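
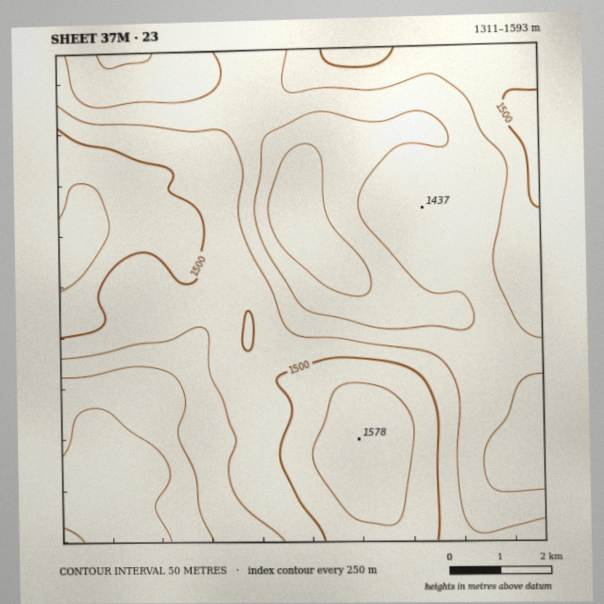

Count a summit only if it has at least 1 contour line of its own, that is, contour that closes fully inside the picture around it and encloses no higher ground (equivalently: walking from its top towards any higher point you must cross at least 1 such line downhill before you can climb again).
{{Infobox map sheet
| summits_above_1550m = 1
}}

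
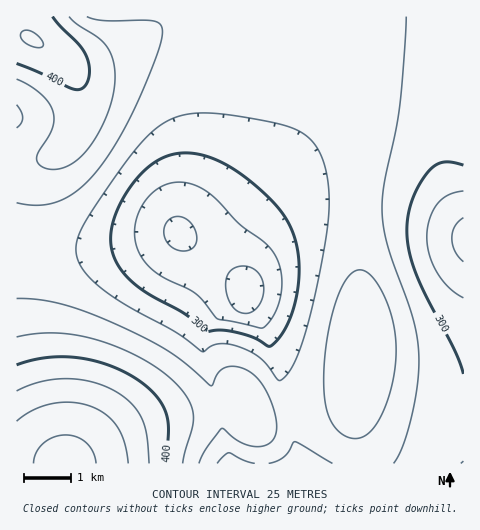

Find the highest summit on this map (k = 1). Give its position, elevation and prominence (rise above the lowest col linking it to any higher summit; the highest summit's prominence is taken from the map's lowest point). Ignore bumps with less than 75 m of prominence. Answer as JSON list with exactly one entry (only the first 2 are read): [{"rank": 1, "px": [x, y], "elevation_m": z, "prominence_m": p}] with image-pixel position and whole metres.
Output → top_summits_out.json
[{"rank": 1, "px": [32, 39], "elevation_m": 426, "prominence_m": 88}]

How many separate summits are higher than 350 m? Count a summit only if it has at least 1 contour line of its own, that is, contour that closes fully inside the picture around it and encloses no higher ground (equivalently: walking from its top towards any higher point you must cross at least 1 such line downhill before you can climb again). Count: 1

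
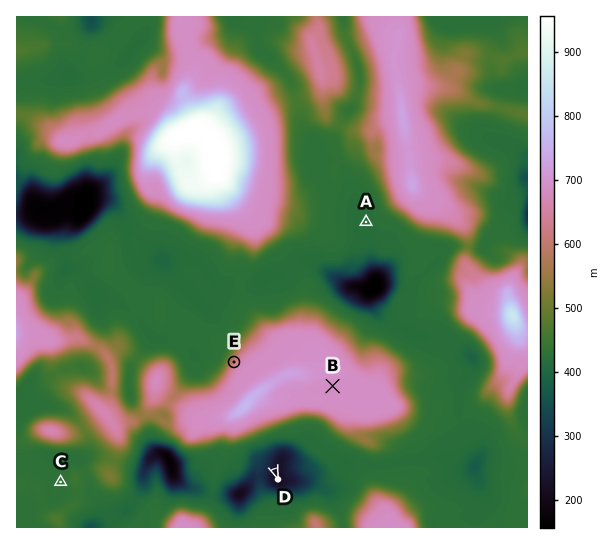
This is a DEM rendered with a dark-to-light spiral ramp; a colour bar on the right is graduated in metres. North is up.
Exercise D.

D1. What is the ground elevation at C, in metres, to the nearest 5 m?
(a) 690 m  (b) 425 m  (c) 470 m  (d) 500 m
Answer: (b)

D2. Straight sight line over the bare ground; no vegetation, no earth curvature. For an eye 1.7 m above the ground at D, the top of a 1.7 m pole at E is out of sight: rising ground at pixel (269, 456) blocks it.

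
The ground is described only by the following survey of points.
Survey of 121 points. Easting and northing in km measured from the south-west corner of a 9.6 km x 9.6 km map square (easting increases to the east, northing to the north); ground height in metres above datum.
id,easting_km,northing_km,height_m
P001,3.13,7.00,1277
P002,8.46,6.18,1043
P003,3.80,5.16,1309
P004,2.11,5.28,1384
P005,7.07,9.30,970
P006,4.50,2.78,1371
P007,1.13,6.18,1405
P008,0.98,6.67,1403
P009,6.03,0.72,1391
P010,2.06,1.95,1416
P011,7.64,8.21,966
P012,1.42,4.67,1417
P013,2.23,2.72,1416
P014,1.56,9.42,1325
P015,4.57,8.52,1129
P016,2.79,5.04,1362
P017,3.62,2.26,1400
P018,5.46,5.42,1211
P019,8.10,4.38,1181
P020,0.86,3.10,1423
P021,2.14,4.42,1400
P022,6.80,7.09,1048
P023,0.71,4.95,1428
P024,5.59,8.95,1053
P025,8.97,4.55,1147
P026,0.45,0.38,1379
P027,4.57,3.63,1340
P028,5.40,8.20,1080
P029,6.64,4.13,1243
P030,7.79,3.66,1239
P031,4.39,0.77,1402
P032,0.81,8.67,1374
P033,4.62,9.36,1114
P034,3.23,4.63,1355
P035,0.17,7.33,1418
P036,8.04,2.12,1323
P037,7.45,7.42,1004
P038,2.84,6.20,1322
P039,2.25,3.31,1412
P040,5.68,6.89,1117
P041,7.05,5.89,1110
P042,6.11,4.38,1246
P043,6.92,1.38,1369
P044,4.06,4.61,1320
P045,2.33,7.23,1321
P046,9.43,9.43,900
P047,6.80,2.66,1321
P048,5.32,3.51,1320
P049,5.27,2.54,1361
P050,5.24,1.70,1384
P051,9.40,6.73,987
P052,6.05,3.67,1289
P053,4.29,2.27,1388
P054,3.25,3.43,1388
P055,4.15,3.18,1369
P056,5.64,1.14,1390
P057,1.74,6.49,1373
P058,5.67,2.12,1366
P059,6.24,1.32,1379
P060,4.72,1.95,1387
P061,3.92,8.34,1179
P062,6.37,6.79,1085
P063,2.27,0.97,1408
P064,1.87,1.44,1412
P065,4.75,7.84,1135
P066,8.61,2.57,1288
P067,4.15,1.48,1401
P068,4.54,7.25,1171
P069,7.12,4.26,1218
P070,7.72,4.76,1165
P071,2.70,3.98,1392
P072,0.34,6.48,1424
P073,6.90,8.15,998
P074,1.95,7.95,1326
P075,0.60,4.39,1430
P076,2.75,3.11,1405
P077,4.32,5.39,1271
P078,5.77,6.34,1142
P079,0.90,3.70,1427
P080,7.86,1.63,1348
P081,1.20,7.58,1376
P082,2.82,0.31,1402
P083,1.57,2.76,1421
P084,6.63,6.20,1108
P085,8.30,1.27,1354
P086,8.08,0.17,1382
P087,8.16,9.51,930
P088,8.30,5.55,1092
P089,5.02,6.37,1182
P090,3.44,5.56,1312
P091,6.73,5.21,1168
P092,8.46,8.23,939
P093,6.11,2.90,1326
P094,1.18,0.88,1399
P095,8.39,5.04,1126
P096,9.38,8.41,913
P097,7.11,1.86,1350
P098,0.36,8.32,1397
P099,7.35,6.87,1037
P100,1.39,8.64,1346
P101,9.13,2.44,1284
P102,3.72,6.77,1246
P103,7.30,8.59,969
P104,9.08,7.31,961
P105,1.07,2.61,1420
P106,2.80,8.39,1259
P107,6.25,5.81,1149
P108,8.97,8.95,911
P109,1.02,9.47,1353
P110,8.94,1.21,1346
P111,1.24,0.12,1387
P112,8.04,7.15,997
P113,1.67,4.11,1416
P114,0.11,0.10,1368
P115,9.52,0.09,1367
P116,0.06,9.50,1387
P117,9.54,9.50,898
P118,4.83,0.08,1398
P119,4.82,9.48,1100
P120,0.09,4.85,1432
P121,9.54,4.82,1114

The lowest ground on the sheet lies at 897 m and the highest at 1433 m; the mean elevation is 1268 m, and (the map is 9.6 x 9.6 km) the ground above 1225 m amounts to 62.2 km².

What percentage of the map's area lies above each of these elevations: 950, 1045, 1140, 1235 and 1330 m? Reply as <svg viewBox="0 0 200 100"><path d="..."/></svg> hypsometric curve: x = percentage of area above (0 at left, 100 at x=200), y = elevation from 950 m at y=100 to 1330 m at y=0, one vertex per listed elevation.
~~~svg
<svg viewBox="0 0 200 100"><path d="M193 100l-17-25-20-25-24-25-35-25"/></svg>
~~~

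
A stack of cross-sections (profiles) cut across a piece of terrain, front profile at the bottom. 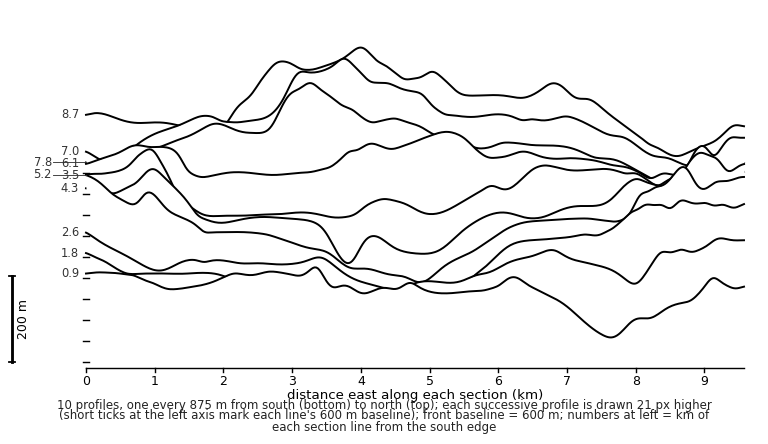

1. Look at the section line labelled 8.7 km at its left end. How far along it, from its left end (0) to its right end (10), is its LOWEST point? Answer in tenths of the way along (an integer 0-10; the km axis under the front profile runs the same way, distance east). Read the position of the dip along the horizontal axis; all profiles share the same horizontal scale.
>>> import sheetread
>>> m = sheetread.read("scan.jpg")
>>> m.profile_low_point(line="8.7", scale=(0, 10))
9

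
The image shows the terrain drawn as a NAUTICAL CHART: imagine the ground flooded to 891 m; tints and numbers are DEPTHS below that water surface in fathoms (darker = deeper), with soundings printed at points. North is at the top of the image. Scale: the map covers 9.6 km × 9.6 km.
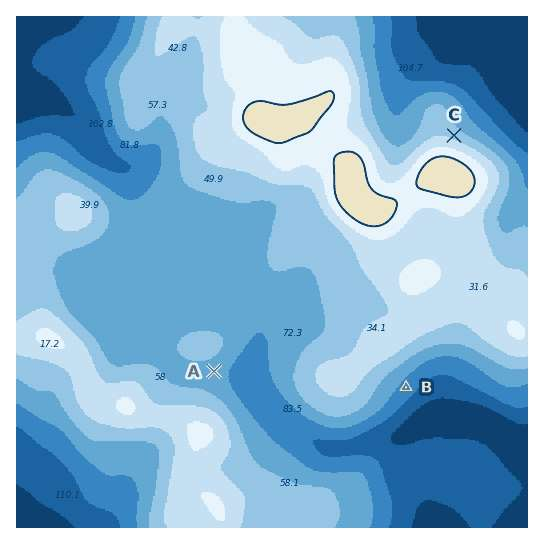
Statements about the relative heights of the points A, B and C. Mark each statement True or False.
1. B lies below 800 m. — True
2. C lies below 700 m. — False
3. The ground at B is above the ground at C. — False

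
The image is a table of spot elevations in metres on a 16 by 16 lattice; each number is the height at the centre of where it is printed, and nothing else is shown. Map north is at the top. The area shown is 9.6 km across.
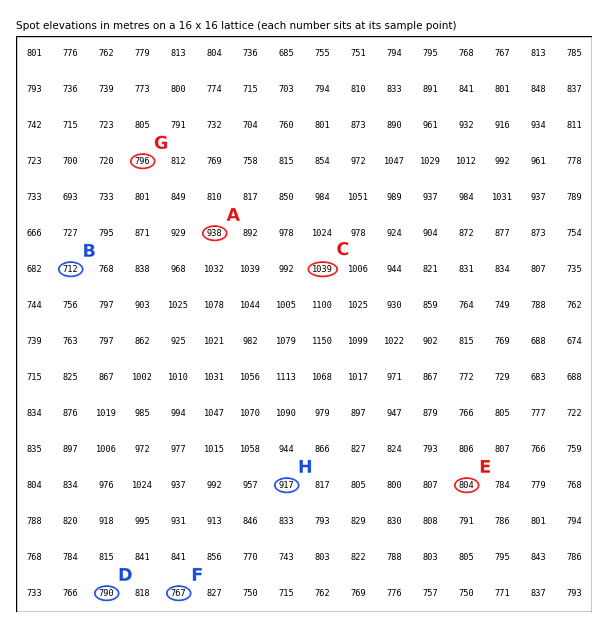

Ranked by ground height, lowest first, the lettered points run B A C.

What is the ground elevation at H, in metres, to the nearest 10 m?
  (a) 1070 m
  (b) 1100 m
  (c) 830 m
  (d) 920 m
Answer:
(d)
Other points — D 790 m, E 800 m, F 770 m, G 800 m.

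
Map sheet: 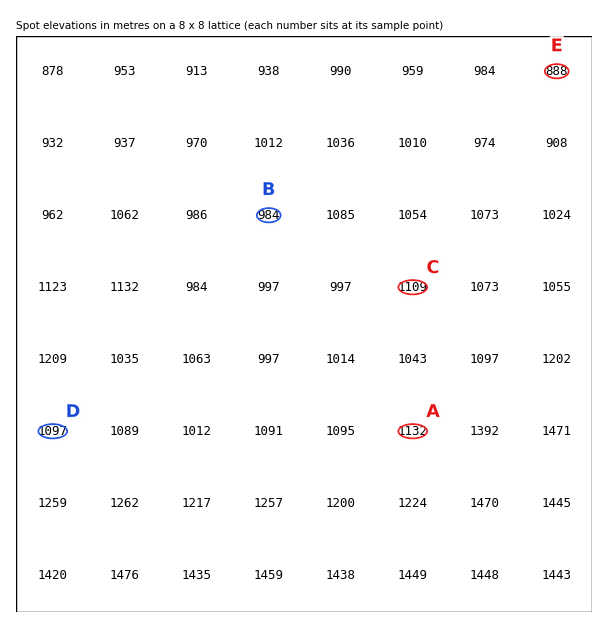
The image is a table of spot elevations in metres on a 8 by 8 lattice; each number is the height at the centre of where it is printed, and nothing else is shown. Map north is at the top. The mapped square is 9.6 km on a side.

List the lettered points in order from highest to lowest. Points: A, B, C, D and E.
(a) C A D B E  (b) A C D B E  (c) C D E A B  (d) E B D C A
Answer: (b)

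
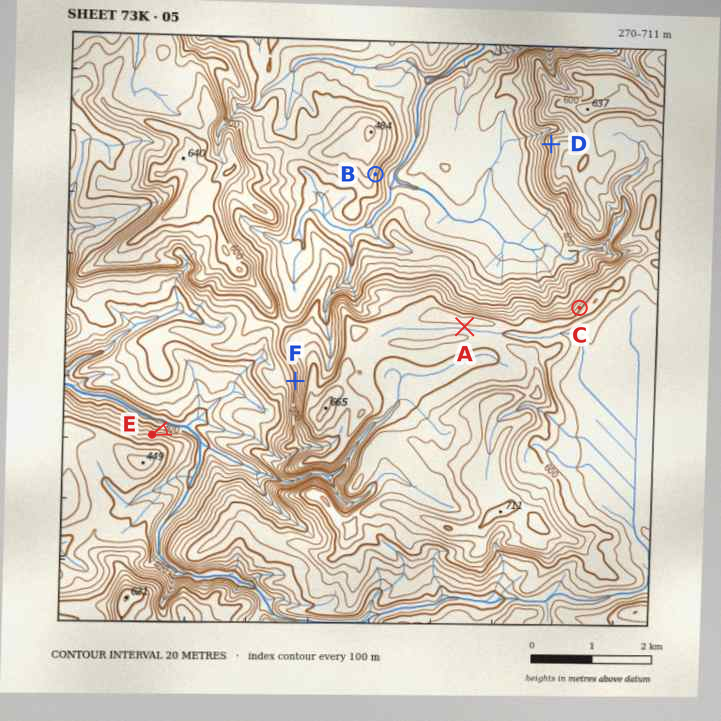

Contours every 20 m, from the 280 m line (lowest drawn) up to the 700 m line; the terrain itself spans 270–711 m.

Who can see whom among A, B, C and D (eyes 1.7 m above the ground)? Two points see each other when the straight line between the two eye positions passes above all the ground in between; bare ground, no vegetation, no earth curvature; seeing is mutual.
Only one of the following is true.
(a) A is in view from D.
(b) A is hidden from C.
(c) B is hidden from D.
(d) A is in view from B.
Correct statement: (b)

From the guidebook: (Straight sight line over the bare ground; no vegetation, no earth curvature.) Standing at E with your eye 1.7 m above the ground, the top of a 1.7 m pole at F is in view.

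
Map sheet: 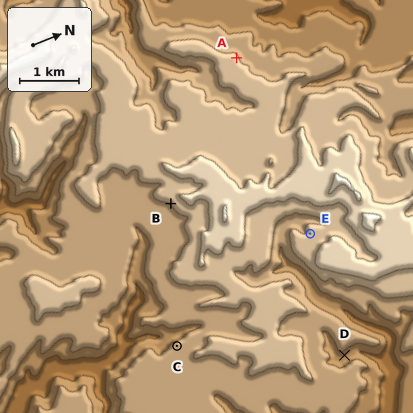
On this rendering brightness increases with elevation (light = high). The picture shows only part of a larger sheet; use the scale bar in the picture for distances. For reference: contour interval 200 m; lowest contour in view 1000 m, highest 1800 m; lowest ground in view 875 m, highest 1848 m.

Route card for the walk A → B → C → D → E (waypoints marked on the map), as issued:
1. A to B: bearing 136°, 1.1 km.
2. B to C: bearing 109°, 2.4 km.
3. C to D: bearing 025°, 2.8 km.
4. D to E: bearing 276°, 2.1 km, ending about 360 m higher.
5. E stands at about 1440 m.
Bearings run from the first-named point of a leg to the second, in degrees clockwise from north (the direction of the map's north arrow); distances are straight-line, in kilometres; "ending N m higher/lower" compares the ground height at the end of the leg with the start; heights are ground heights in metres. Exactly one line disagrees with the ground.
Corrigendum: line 1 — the distance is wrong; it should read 2.7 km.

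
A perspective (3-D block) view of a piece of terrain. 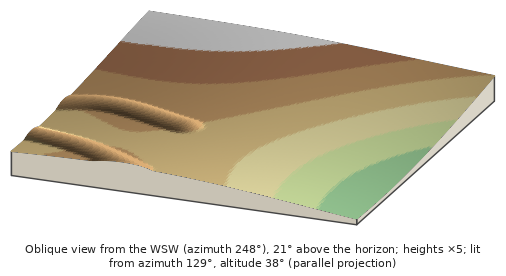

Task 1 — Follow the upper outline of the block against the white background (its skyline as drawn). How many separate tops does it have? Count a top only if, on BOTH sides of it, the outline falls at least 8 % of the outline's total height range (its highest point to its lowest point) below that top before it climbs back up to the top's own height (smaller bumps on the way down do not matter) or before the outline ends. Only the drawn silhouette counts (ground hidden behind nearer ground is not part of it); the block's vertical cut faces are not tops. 1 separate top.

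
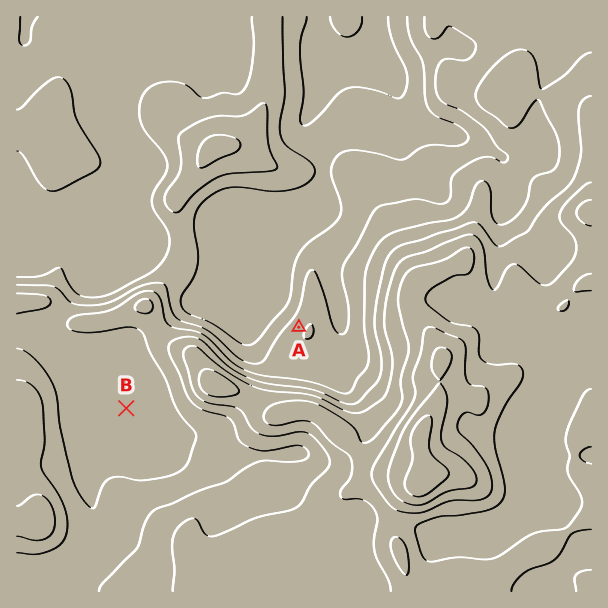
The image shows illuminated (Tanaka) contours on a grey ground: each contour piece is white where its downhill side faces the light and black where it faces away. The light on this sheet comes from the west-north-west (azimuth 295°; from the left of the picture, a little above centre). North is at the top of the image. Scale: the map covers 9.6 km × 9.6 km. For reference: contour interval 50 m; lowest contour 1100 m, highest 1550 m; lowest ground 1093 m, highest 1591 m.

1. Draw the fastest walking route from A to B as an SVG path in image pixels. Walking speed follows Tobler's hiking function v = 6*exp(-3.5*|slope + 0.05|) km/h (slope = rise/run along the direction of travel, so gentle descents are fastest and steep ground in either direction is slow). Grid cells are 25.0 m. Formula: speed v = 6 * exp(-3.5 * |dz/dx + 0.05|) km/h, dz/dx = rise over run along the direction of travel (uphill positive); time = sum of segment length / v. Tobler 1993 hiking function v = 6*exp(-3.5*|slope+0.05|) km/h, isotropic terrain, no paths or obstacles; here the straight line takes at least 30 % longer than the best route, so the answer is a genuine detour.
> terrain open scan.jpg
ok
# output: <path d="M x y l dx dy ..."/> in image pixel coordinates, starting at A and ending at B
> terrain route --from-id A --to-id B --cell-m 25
<path d="M299 327l-2 2-12 6-19 19-9 5-11 0-48-24-22 0-12 6-2 1-22 45-3 3-8 15-3 3"/>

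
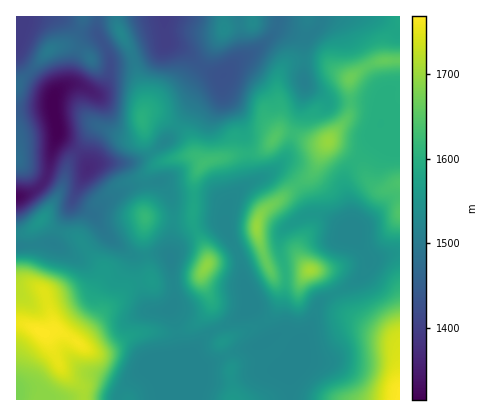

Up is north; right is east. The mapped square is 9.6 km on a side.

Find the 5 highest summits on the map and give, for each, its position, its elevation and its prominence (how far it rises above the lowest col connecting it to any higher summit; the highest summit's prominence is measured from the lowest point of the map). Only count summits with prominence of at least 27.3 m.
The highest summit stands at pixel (42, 332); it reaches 1768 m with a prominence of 453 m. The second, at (310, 270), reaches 1706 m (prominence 154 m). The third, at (256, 226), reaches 1698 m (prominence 92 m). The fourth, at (328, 142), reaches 1697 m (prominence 68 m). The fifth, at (206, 266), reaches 1692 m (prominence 116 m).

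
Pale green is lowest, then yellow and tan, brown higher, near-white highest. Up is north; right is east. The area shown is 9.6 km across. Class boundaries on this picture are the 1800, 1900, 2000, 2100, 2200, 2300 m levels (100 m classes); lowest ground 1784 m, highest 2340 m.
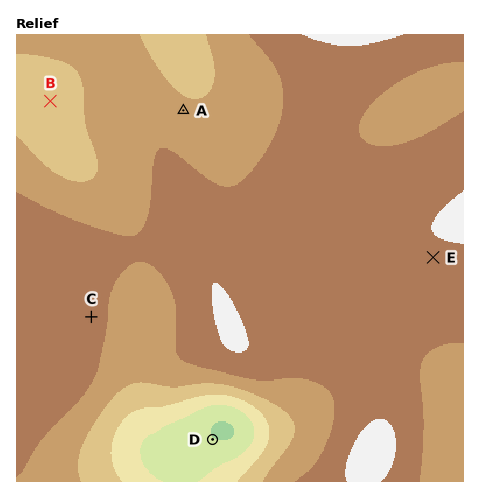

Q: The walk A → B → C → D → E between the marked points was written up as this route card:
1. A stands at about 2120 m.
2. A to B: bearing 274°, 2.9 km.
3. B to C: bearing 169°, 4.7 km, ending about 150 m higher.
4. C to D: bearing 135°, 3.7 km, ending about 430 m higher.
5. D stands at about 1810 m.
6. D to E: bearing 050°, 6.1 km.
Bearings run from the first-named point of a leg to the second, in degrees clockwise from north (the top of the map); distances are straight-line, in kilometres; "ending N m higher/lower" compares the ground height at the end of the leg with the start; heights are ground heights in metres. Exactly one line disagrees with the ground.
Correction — Line 4: it should read "ending about 430 m lower".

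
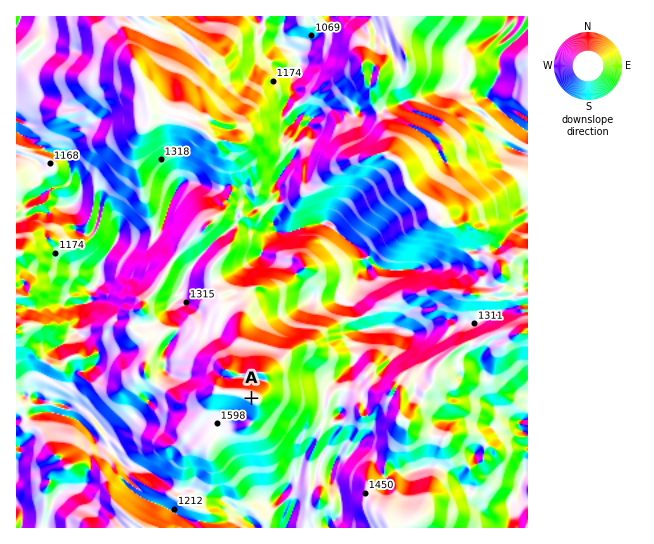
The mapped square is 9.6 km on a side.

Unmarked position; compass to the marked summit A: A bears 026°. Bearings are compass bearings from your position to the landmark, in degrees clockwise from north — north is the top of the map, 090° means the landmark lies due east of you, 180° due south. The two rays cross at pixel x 211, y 480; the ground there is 1360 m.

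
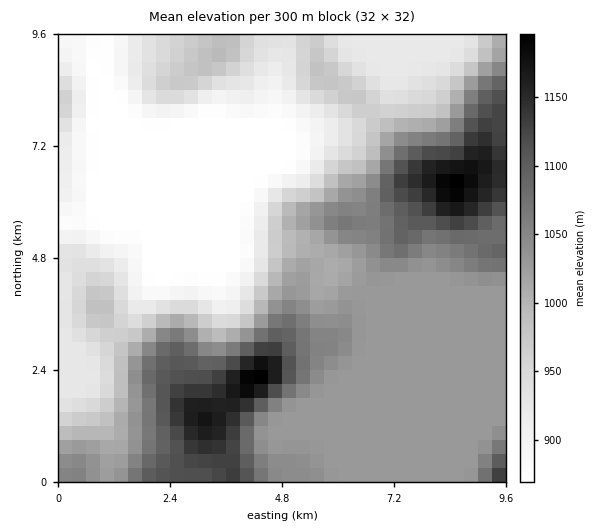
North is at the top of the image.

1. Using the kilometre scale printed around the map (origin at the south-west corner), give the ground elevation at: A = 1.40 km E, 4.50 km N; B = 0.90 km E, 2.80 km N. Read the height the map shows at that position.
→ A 920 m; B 942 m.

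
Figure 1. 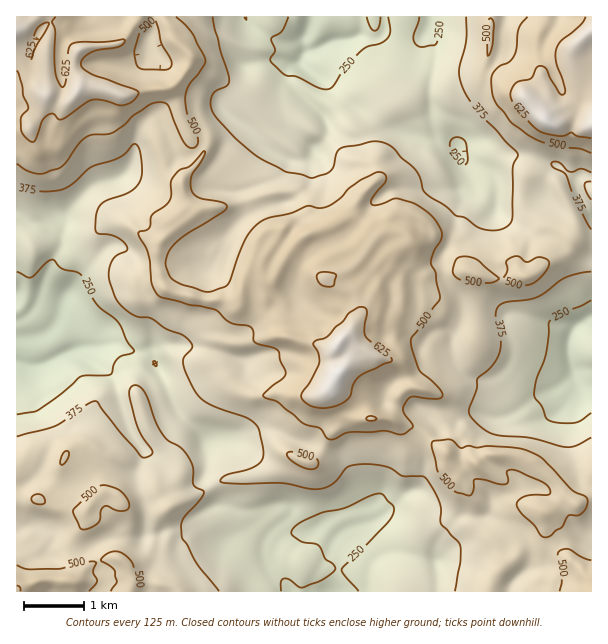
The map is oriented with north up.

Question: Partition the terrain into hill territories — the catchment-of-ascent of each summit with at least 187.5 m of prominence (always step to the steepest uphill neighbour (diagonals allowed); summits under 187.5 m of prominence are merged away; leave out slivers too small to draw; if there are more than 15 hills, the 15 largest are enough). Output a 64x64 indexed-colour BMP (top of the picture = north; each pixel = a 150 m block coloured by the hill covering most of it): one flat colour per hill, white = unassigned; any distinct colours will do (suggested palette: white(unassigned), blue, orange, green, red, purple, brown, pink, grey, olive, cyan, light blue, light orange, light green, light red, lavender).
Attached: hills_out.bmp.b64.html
<image width="64" height="64" href="data:image/bmp;base64,Qk12CAAAAAAAAHYAAAAoAAAAQAAAAEAAAAABAAQAAAAAAAAIAAATCwAAEwsAABAAAAAAAAAA////ALR3HwAOf/8ALKAsACgn1gC9Z5QAS1aMAMJ34wB/f38AIr28AM++FwDox64AeLv/AIrfmACWmP8A1bDFACIiIiIiIiIiIiIiIiIiIhERERERERERERERERERERERIiIiIiIiIiIiIiIiIiIhEREREREREREREREREREREREiIiIiIiIiIiIiIiIiIiERERERERERERERERERERERESIiIiIiIiIiIiIiIiIiERERERERERERERERERERERERIiIiIiIiIiIiIiIiIiIhEREREREREREREREREREREREiIiIiIiIiIiIiIiIiIiERERERERERERERERERERERESIiIiIiIiIiIiIiIiIiIRERERERERERERERERERERERIiIiIiIiIiIiIiIiIiIREREREREREREREREREREREREiIiIiIiIiIiIiIiIiERERERERERERERERERERERERESIiIiIiIiIiIiIiIRERERERERERERERERERERERERERIiIiIiIiIiIiIiIREREREREREREREREREREREREREREiIiIiIiIiIiIiIhERERERERERERERERERERERERERESIiIiIiIiIiIiIhERERERERERERERERERERERERERERIiIiIiIiIiIiIiEREREREREREREREREREREREREREREiIiIiIiIiIiIiIRERERERERERERERERERERERERERESIiIiIiIiIiIiIhERERERERERERERERERERERERERERIiIiIiIiIiIiIiEREREREREREREREREREREREREREREiIiIiIiIiIiIiIRERERERERERERERERERERERERERESIiIiIiIiIiIiIRERERERERERERERERERERERERERERIiIiIiIiIiIiIREREREREREREREREREREREREREREREiIiIiIiIiIiIRERERERERERERERERERERERERERERESIiIiIiIiIiIRERERERERERERERERERERERERERERERIiIiIiIiIiIhEREREREREREREREREREREREREREREREiIiIiIiIiIhERERERERERERERERERERERERERERERESIiIiIiIiIiERERERERERERERERERERERERERERERERERIiIiIiIiERERERERERERERERERERERERERERERERERERIiIiIiIRERERERERERERERERERERERERERERERERERERERIRERERERERERERERERERERERERERERERERERERERERERERERERERERERERERERERERERERERERERERERERERERERERERERERERERERERERERERERERERERERERERERERERERERERERERERERERERERERERERERERERERERERERERERERERERERERERERERERERERERERERERERERERERERERERERERERERERERERERERERERERERERERERERERERERERERERERERERERERERERERERERERERERERERERERERERERERERERERERERERERERERERERERERERERERERERERERERERERERERERERERERERERERERERERERERERERERERERERERERERERERERERERERERERERERERERERERERERERERERERERERERERERERERERERERERERERERERERERERERERERERERERERERERERERERERERERERERERERERERERERERERERERERERERERERERERERERERERERERERERERERERERERERERERERERERERERERERERETMxERERERERERERERERERERERERERERERERERERERETMzMxERERERERERERERERERERERERERERERERERERERMzMzMREREREREREREREREREREREREREREREREREREREzMzMzERERERERERERERERERERERERERERERERERERETMzMzMxERERERERERERERERERERERERERERERERERERMzMzMzMzERERERERERERERERERERERERERERERERFEQzMzMzMzMxERERERERERERERERERERERERRBERERFERDMzMzMzMzERETERERERETMxERERERERERFERBFEREREMzMzMzMzMRETMzEREREzMzERERERERERFEREREREREQzMzMzMzMxERMzMREREzMxERERERERERRERERERERERDMzMzMzMzMRMzMzEREzMzERERERERERREREREREREREMzMzMzMzMzMzMzMxMzMzERERERERERFEREREREREREQzMzMzMzMzMzMzMzMzMzMREREREREREURERERERERERDMzMzMzMzMzMzMzMzMzMzERERERERERREREREREREREMzMzMzMzMzMzMzMzMzMzMRERERERERFEREREREREREQzMzMzMzMzMzMzMzMzMzMxEREREREREURERERERERERDMzMzMzMzMzMzMzMzMzMzERERERERERREREREREREREMzMzMzMzMzMzMzMzMzMzMxERERERERFEREREREREREQzMzMzMzMzMzMzMzMzMzMzEREREREREURERERERERERDMzMzMzMzMzMzMzMzMzMzMRERERERERREREREREREREMzMzMzMzMzMzMzMzMzMRERERERERERFEREREREREREQzMzMzMzMzMzMzMzMzMREREREREREREURERERERERERDMzMzMzMzMzMzMzMzMRERERERERERERRERERERERERE"/>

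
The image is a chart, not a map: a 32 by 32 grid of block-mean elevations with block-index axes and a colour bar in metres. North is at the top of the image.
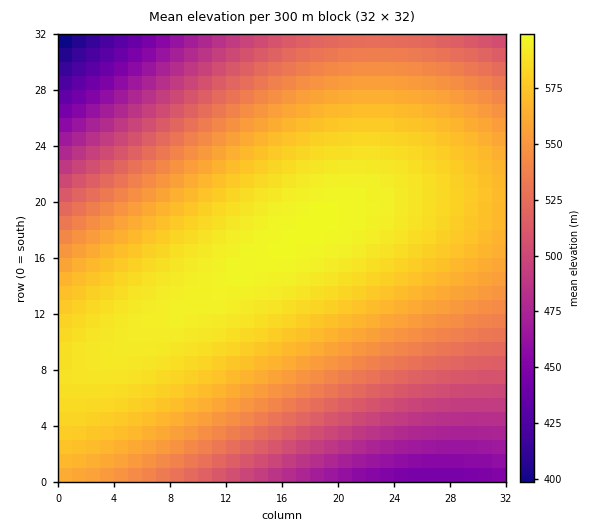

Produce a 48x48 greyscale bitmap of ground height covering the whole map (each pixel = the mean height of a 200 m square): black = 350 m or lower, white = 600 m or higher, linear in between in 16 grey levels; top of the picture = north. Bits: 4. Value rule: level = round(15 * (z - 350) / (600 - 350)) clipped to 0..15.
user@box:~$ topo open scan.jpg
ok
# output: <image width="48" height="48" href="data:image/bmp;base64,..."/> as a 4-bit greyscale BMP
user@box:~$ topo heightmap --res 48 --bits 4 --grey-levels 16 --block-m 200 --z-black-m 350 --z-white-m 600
<image width="48" height="48" href="data:image/bmp;base64,Qk32BAAAAAAAAHYAAAAoAAAAMAAAADAAAAABAAQAAAAAAIAEAAATCwAAEwsAABAAAAAAAAAAAAAAABEREQAiIiIAMzMzAERERABVVVUAZmZmAHd3dwCIiIgAmZmZAKqqqgC7u7sAzMzMAN3d3QDu7u4A////AN3MzMzLu7qqqZmZiIh3d3ZmZmZmZmZmZt3d3MzMu7u6qqmZmIiId3d3ZmZmZmZmZt3d3dzMzLu7uqqpmZiIiHd3d3d2ZmZnd93d3d3czMy7u7qqqZmZiIiHd3d3d3d3d+7d3d3d3MzMu7uqqqmZmYiIiId3d3d3d+7u7d3d3czMzLu7qqqpmZmIiIiIiId4iO7u7u3d3d3MzMu7u6qqqZmZmIiIiIiIiO7u7u7t3d3dzMzLu7uqqqqZmZmYiIiIiO7u7u7u7d3d3czMy7u7qqqqmZmZmZmZme7u7u7u7u3d3d3MzMu7u7qqqqmZmZmZme7u7u7u7u7t3d3dzMzLu7u6qqqqqZmZme7u7u7u7u7u7d3d3czMy7u7u6qqqqqqqu7u7u7u7u7u7u3d3dzMzMy7u7u6qqqqqu7u7//+7u7u7u7t3d3dzMzMu7u7u6qqqu7u7////+7u7u7u7d3d3czMzMu7u7u7uu7u7//////u7u7u7u3d3d3MzMzLu7u7u+7u7v//////7u7u7u7t3d3dzMzMzLu7u+7u7u////////7u7u7u7d3d3dzMzMzLu+7u7u7////////+7u7u7u3d3d3czMzMzN7u7u7v/////////u7u7u7t3d3d3MzMzN3u7u7u//////////7u7u7u7d3d3dzMzN3d7u7u7v/////////+7u7u7u3d3d3czN3d3u7u7u///////////u7u7u7t3d3d3M3d3e7u7u7///////////7u7u7u7d3d3czN3d3u7u7v///////////+7u7u7t3d3czM3d3e7u7u////////////7u7u7u3d3bzMzd3d7u7u7v///////////+7u7u7d3bu8zM3d3e7u7u///////////+7u7u7d3bu7zMzd3d7u7u7///////////7u7u7t3aq7vMzM3d3u7u7v//////////7u7u7t3aqru7zMzd3d7u7u7/////////7u7u7t3Zqqq7vMzN3d3u7u7v////////7u7u7t3Zmaqru7zMzd3e7u7u7///////7u7u7t3YmZqqu7vMzN3d3u7u7u7////u7u7u7d3YiZmqqru8zM3d3e7u7u7u7u7u7u7u7d3YiImZqqu7vMzN3d3u7u7u7u7u7u7u3d3XeIiZmqq7u8zM3d3d7u7u7u7u7u7t3d3Xd4iJmaqqu7zMzN3d3e7u7u7u7u3d3d3GZ3eIiZmqq7u8zM3d3d3e7u7u3d3d3dzGZnd4iJmaqru7zMzN3d3d3d3d3d3d3MzFZmd3iImZqqq7u8zMzd3d3d3d3d3czMzFVmZ3eIiZmaqru7zMzMzd3d3d3czMzMy0VVZmd3iImZqqq7u8zMzMzMzMzMzMzLu0RVVmZ3eIiZmqqru7vMzMzMzMzMzLu7u0RFVWZnd4iJmZqqq7u7u8zMzMzLu7u7qjREVVZmd3iImZmqqqu7u7u7u7u7u7uqqjNERVVmZ3eIiJmZqqqqu7u7u7u7uqqqqjM0RFVWZnd3iImZmaqqqqqqqqqqqqqpmQ=="/>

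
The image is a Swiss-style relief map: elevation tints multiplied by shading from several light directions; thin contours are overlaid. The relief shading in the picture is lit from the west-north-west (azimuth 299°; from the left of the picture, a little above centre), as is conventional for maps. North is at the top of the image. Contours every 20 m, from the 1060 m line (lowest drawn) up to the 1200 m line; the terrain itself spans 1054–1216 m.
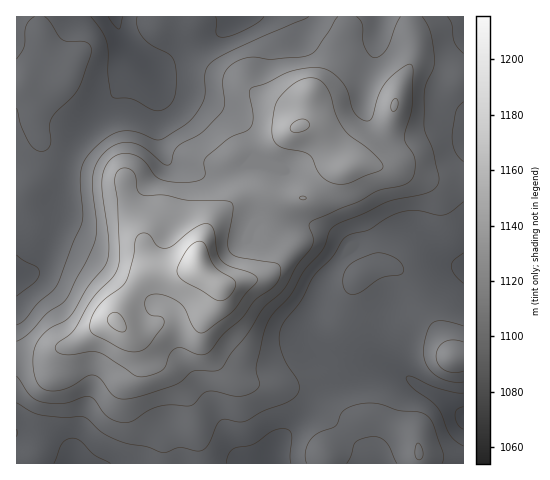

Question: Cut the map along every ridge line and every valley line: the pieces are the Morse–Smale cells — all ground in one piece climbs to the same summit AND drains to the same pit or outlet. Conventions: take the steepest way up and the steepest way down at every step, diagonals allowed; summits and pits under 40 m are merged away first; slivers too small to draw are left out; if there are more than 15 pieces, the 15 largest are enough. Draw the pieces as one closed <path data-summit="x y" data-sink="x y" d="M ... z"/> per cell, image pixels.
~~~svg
<path data-summit="199 266" data-sink="463 418" d="M463 16l-51 1 0 15 2 7-1 22-13 24-13 45-26 31-14 5-17-25-11-11-10-4-12 1-37 22-24 7-1 5 13 33-16 9-21 19-12 26-2 19-17 5-29-2-9 7-13 17-11 19-2 9-4-2-13 6-18 14-19 7-15 10-31 0 1 107 447-1 0-47-19-16-55-32-6-6-4-12 1-29 7-13 37-11 39-27z"/><path data-summit="199 266" data-sink="116 17" d="M411 16l-394 0-1 340 11 2 20-1 15-10 19-7 18-14 13-6 4 2 2-9 11-19 13-17 9-7 29 2 17-5 2-19 12-26 21-19 16-9-13-33 1-5 24-7 37-22 12-1 10 4 11 11 17 25 14-5 26-31 13-45 13-24 1-22z"/><path data-summit="453 357" data-sink="463 418" d="M463 270l-9 5-15 14-14 8-37 11-4 5-4 15 0 22 4 12 6 6 55 32 18 15z"/>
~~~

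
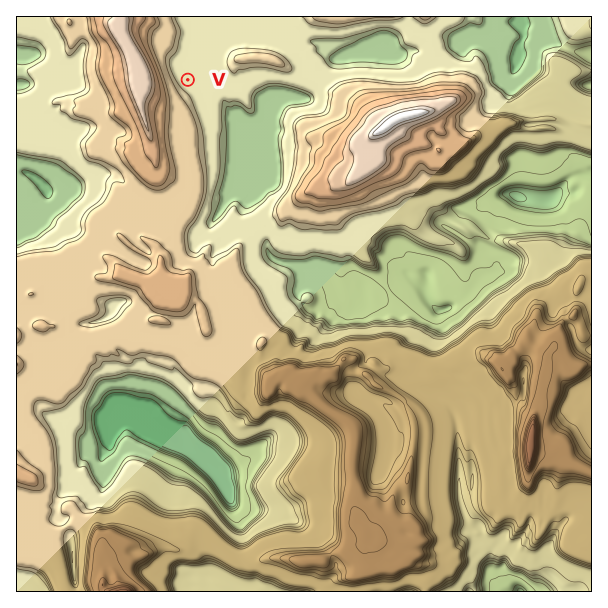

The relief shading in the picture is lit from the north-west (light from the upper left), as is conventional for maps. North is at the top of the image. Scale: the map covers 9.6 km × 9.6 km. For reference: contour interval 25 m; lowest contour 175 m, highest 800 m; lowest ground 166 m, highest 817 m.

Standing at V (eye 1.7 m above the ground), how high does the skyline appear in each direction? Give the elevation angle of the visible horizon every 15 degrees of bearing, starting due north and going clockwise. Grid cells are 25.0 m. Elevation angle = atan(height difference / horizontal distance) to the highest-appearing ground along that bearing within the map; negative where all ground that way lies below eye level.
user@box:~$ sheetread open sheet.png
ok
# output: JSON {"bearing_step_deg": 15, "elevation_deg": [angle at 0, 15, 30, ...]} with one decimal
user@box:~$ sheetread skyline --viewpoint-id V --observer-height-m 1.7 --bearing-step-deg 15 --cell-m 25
{"bearing_step_deg": 15, "elevation_deg": [-0.1, -0.2, -0.1, -0.0, 2.3, 3.7, 1.4, 7.4, 5.8, 4.5, 1.9, 2.3, 9.5, 12.7, 15.2, 19.4, 23.1, 26.3, 27.5, 24.9, 18.8, 12.8, 9.4, 5.5]}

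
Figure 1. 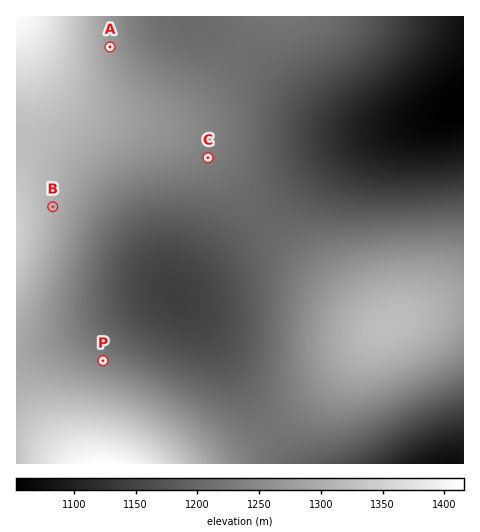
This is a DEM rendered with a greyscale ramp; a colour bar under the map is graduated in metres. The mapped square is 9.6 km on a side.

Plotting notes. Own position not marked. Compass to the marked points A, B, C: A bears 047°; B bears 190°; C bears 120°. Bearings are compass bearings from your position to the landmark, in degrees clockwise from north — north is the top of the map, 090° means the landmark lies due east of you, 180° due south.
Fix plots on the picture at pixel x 75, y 80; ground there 1326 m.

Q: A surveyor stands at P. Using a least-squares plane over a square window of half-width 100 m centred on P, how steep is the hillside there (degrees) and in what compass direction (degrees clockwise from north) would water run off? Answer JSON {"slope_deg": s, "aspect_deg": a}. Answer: {"slope_deg": 4, "aspect_deg": 29}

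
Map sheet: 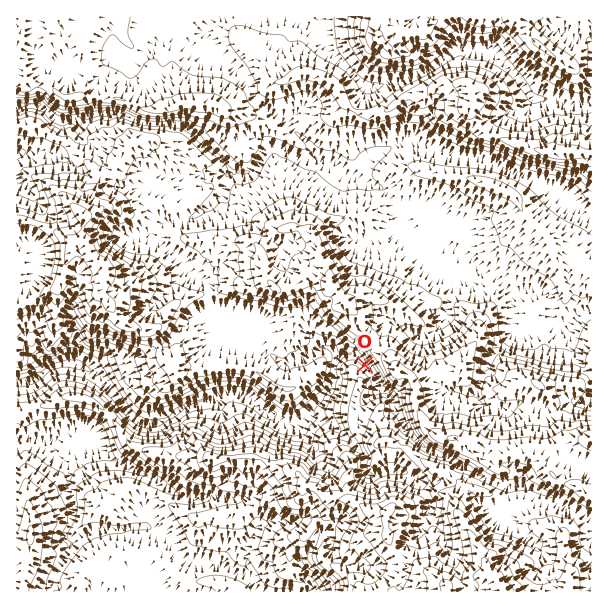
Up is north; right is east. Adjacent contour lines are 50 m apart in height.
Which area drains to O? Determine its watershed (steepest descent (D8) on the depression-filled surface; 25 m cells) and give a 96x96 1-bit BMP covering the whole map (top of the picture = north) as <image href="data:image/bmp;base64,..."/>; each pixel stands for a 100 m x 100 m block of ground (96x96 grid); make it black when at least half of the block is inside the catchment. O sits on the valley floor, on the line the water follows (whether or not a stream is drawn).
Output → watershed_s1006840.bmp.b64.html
<image width="96" height="96" href="data:image/bmp;base64,Qk2+BAAAAAAAAD4AAAAoAAAAYAAAAGAAAAABAAEAAAAAAIAEAAATCwAAEwsAAAIAAAAAAAAA////AAAAAAAAAAAAAAAAAAAAf/8AAAAAAAAAAAAA//8AAAAAAAAAAAAB//8AAAAAAAAAAAAD//8AAAAAAAAAAAAD//8AAAAAAAAAAAAD//8AAAAAAAAAAAAH//8AAAAAAAAAAAAH//8AAAAAAAAAAAAP//8AAAAAAAAAAAAP//8AAAAAAAAAAAAf//8AAAAAAAAAAAAf//8AAAAAAAAAAAA///8AAAAAAAAAAAB///8AAAAAAAAAAAB///8AAAAAAAAAAAB///8AAAAAAAAAAAA///4AAAAAAAAAAAA///wAAAAAAAAAAAA//+AAAAAAAAAAAAD//8AAAAAAAAAAAAP//4AAAAAAAAAAAA///wAAAAAAAAAAAB///AAAAAAAAAAAAD//gAAAAAAAAAAAAf/8AAAAAAAAAAAAH//wAAAAAAAAAAAAf/wAAAAAAAAAAAAAf/AAAAAAAAAAAAAAf/AAAAAAAAAAAAAA//AAAAAAAAAAAAAA/+AAAAAAAAAAAAAA/+AAAAAAAAAAAAAAf+AAAAAAAAAAAAAAf+AAAAAAAAAAAAAAf8AAAAAAAAAAAAAAf8AAAAAAAAAAAAAAf4AAAAAAAAAAAAAAPgAAAAAAAAAAAAAAHAAAAAAAAAAAAAAACAAAAAAAAAAAAAAAAAAAAAAAAAAAAAAAAAAAAAAAAAAAAAAAAAAAAAAAAAAAAAAAAAAAAAAAAAAAAAAAAAAAAAAAAAAAAAAAAAAAAAAAAAAAAAAAAAAAAAAAAAAAAAAAAAAAAAAAAAAAAAAAAAAAAAAAAAAAAAAAAAAAAAAAAAAAAAAAAAAAAAAAAAAAAAAAAAAAAAAAAAAAAAAAAAAAAAAAAAAAAAAAAAAAAAAAAAAAAAAAAAAAAAAAAAAAAAAAAAAAAAAAAAAAAAAAAAAAAAAAAAAAAAAAAAAAAAAAAAAAAAAAAAAAAAAAAAAAAAAAAAAAAAAAAAAAAAAAAAAAAAAAAAAAAAAAAAAAAAAAAAAAAAAAAAAAAAAAAAAAAAAAAAAAAAAAAAAAAAAAAAAAAAAAAAAAAAAAAAAAAAAAAAAAAAAAAAAAAAAAAAAAAAAAAAAAAAAAAAAAAAAAAAAAAAAAAAAAAAAAAAAAAAAAAAAAAAAAAAAAAAAAAAAAAAAAAAAAAAAAAAAAAAAAAAAAAAAAAAAAAAAAAAAAAAAAAAAAAAAAAAAAAAAAAAAAAAAAAAAAAAAAAAAAAAAAAAAAAAAAAAAAAAAAAAAAAAAAAAAAAAAAAAAAAAAAAAAAAAAAAAAAAAAAAAAAAAAAAAAAAAAAAAAAAAAAAAAAAAAAAAAAAAAAAAAAAAAAAAAAAAAAAAAAAAAAAAAAAAAAAAAAAAAAAAAAAAAAAAAAAAAAAAAAAAAAAAAAAAAAAAAAAAAAAAAAAAAAAAAAAAAAAAAAAAAAAAAAAAAAAAAAAAAAAAAAAAAAAAAAAAAAAAAAAAAAAAAAAAAAAAAAAAAAAAAAAAAAAAAAAAAAAAAAAAAAAAAAAAAAAAAAAAAAAAAAAAAAAAAAAAA="/>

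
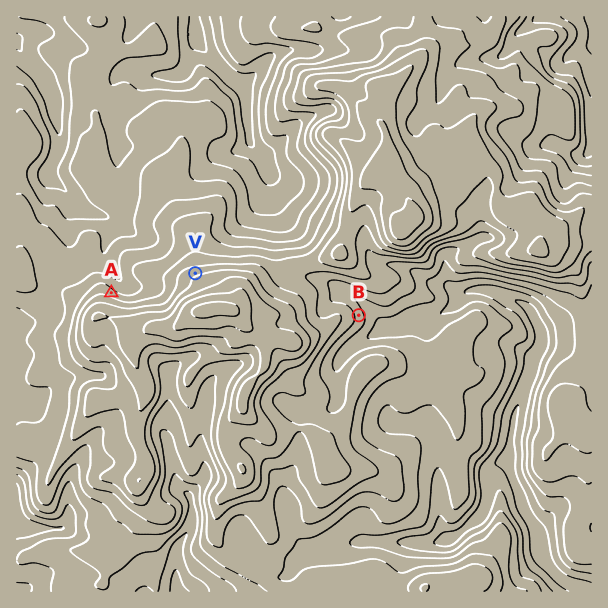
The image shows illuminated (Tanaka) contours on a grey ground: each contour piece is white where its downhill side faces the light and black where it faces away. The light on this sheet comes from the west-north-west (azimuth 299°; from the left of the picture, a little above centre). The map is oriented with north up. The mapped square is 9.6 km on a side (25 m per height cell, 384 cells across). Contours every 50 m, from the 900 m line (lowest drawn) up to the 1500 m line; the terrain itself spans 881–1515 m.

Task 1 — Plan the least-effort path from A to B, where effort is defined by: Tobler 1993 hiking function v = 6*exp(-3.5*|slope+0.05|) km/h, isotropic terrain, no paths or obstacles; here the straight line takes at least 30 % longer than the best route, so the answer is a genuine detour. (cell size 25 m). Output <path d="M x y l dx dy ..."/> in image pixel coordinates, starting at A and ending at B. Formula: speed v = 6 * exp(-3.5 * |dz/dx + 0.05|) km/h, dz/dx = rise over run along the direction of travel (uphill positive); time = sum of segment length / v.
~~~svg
<path d="M111 293l12 6 12 0 18-9 17-17 21-10 67 0 18 9 15 0 27 13 6 6 5 9 3 2 10 0 9 4 6 6 2 3"/>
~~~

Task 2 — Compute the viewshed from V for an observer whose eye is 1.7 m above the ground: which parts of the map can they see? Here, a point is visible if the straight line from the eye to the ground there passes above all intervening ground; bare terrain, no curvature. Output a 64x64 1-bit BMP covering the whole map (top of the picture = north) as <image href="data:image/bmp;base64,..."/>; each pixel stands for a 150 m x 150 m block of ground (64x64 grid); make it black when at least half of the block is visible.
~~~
<image width="64" height="64" href="data:image/bmp;base64,Qk0+AgAAAAAAAD4AAAAoAAAAQAAAAEAAAAABAAEAAAAAAAACAAATCwAAEwsAAAIAAAAAAAAA////AAAAAAAAAAAAAAAAAAAAAAAAAAAAAAAAAAAAAAAAAAAAAAAAAAAAAAAAAAAAAAAAAAAAAAAAAAAAAAAAAAAAAAAAAAAAAAAAAAAAAAAAAAAAAAAAAAAAAAAAAAAAAAAAAAAAAAAAAAAAAAAAAAAAAAAAAAAAAAAAAAAAAAAAAAAAAAAAAAAAAAAAAAAAAAAAAAAAAAAAAAAAAAAAAAAAAAAAAAAAAAAAAAAAAAAAAAAAAAAAAAAAAAAAAAAAAAAAAAAAAAAAAAAAAAAAAAAAAAAAAAAAAAAAAAAAAAAAAAAAAAAAAAAAAAAAAAAAAAAAAAAAAAAAQAAAAAAAAABgAAAAAAAAAEAeAAAAAADwQAYAAAAAAPwAAAAAAAAA/4AcAAAAAAD/hjAAAAAAAP+P/AAAAAAA/c/+ABAAAAD9//wAOOAAAP3//gB44AAA//+PgPjAAAD//wP//cAAAP//gf/98AAA///Af//gAAD//8A//8AAAPf/4D//gAAA8/zwH/+AAADx8HAf/YAAAPH4eB/4gAAAcf//H/CAAADx//8fwYAAAOH7/z+DAAAA4fgOP8YAAADh+AA//AAAAOH4AH/5gAAAw+AAf8EAAADH4AB/AAAAAJ/4APwAAAAA//8B+AAAAADD/4P8AAAAAIf/w/8AAAAAj//H/8AAAAD//8f8AAAAAA=="/>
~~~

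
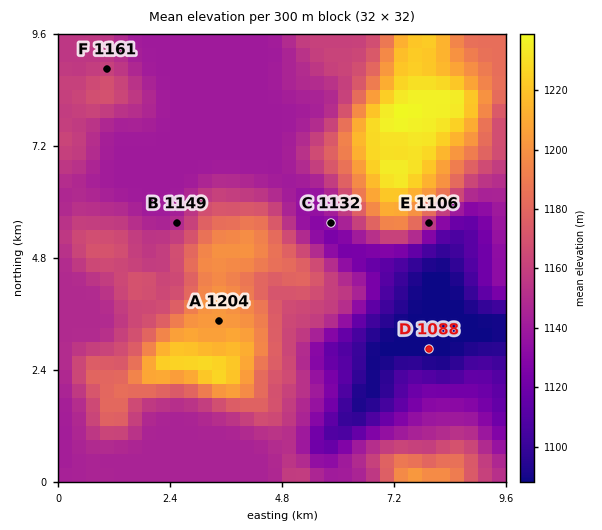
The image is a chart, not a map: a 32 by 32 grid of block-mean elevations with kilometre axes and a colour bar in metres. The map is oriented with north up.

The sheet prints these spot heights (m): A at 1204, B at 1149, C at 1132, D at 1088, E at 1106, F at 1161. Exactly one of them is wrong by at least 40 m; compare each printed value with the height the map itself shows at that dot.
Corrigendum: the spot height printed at E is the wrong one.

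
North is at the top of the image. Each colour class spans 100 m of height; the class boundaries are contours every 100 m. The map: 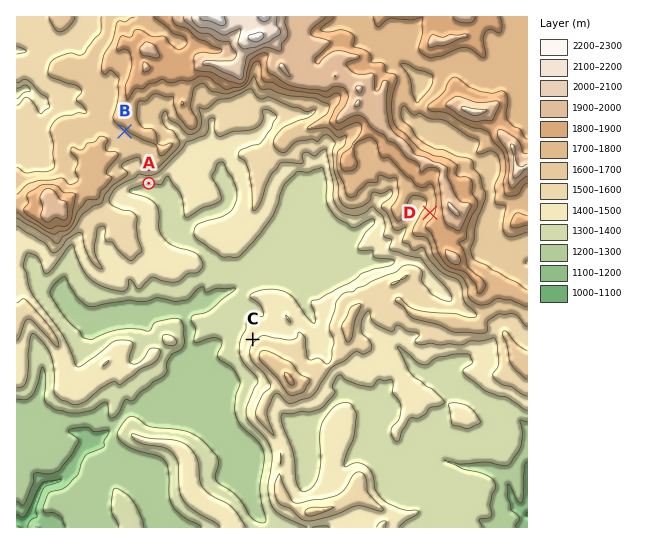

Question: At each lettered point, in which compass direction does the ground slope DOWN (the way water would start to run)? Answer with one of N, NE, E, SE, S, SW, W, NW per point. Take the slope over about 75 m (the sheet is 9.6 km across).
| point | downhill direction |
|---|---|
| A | S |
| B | SW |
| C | NW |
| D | NW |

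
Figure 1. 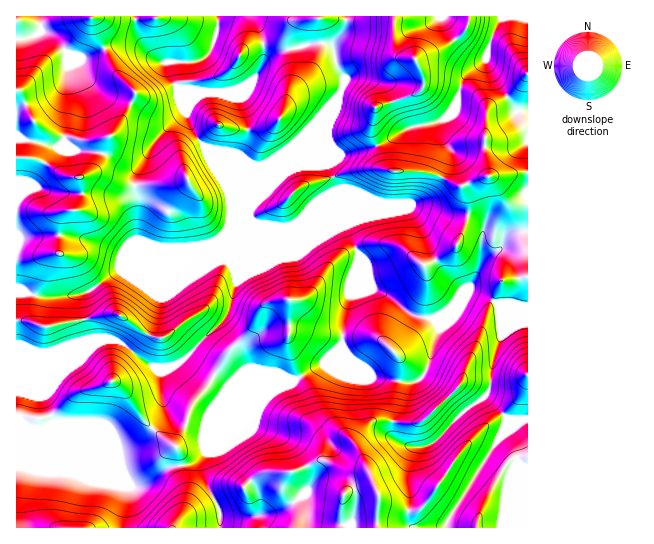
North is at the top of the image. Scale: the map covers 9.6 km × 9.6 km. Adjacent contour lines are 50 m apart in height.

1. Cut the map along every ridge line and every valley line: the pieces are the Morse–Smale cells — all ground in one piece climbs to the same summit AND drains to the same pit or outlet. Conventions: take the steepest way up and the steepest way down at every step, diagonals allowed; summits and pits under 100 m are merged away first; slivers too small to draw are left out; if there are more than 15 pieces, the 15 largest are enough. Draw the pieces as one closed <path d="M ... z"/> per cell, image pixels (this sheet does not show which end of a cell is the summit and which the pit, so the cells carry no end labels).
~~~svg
<path d="M359 259l-3 8 0 14-11 30-4 35-19 19-48 26-10 10-7 13-28 29-24 11-2 5 0 12 6 20 11 20 0 16 307 1 1-109-21 0-22-22 6-11 1-20 9-28-2-33-12-8-17-6-9 4-10 14-8 6-8 4-16-2-12-5-22-19-11-4-7-11z"/><path d="M41 31l-10 6-15 4 0 252 9-1 17 5 17 0 26-4 33-22 55-23 32-3 13-5 11-14 0-35-14-34-15-15-11-19-17-48-1-13-9 1-27-18-22 0-23 11-13 1-8-2-14-18z"/><path d="M507 97l-12 6-8 7-2 48 3 17-25 10-5 0-15-8-17-5-37-1-6-5-6-21-10 4-26 6-12 5-52 0 49 3 3 3 6 15 1 9-21 13-18 19 42 1 7 2 25 61 22 13 18 16 24 4 15-10 11-14 9-4 28 13 9-1 12 4 8 0 1-196-11 1z"/><path d="M114 340l-11 0-8 4-16 17-9 6-13 12-5 10-8 6 8 28-7 5-13 1 30 28 69 30 7 0 9-4 20-15 27-5 12-11 23-9 28-29 7-13 10-10 19-10-6-4-36 0-24 10-26-16-15-14-13 10-18 1-28-21z"/><path d="M217 159l14 39 0 20-4 12 0 19 8 18 2 15-10 35-28 26-12 15 14 13 26 16 24-10 36 0 8 3 19-12 8-3 19-19 3-28 5-23 7-14 3-27-12-28-8-3-42 0-8 4-16 0-19-4-6-6-19-46z"/><path d="M226 232l-13 11-16 4-24 1-55 23-33 22-26 4-17 0-17-5-8 1-1 53 13 2 8 4 16 0 18-7 22 0 10-5 11 0 13 7 28 21 14 0 9-4 49-47 2-6 8-32-10-30z"/><path d="M469 16l-122 0-4 17-10 10 3 20 8 15 0 7-4 9-45 50-23 17 57-1 12-5 34-8 2-2-5-12 3-24 4-4 38-12 6-6 1-8-8-20 31-14 10-6 8-9 4-9z"/><path d="M322 43l-36 6-17 7-18 26-17 9-36 1-20-4 1 7 10 28 11 19 9 7 12 3 29 13 13 0 24-14 20-18 30-35 7-13 0-7-7-11-5-21z"/><path d="M93 345l-22 0-18 7-16 0-14-5-7 0 1 181 106-1 4-38-10-6-47-19-38-35 13-1 7-5-8-28 26-28 14-10z"/><path d="M346 16l-211 1 1 12 8 17 15 15 12 1 1 13 7 14 11 0 8 3 31 0 18-7 8-7 10-19 12-7 40-9 12 1 4 4 0-5 12-16z"/><path d="M485 60l-21 18-5 13-2 11-4 8-8 9-14 5-22 4-32 18 6 20 3 3 40 3 17 5 15 8 9-1 21-9-3-17 2-48 20-13z"/><path d="M501 16l-31 0-5 14-8 9-10 6-31 14 8 20-1 8-9 8-35 10-4 4-3 24 6 12 31-17 30-7 14-11 11-32 23-20 2-15 12-24z"/><path d="M213 149l-5 1 21 21 19 46 9 7 16 3 20-2 7-4 15-18 21-13-7-24-7-5-52 0-7 4-13 0z"/><path d="M205 453l-11 10-27 5-20 15-9 4-11-2-63-26 11 8 42 16 10 6-4 28 0 11 96 0 1-17-11-20-6-20z"/><path d="M507 303l-8 2 2 33-9 28-1 20-6 11 22 22 19 1 2-2 0-111z"/>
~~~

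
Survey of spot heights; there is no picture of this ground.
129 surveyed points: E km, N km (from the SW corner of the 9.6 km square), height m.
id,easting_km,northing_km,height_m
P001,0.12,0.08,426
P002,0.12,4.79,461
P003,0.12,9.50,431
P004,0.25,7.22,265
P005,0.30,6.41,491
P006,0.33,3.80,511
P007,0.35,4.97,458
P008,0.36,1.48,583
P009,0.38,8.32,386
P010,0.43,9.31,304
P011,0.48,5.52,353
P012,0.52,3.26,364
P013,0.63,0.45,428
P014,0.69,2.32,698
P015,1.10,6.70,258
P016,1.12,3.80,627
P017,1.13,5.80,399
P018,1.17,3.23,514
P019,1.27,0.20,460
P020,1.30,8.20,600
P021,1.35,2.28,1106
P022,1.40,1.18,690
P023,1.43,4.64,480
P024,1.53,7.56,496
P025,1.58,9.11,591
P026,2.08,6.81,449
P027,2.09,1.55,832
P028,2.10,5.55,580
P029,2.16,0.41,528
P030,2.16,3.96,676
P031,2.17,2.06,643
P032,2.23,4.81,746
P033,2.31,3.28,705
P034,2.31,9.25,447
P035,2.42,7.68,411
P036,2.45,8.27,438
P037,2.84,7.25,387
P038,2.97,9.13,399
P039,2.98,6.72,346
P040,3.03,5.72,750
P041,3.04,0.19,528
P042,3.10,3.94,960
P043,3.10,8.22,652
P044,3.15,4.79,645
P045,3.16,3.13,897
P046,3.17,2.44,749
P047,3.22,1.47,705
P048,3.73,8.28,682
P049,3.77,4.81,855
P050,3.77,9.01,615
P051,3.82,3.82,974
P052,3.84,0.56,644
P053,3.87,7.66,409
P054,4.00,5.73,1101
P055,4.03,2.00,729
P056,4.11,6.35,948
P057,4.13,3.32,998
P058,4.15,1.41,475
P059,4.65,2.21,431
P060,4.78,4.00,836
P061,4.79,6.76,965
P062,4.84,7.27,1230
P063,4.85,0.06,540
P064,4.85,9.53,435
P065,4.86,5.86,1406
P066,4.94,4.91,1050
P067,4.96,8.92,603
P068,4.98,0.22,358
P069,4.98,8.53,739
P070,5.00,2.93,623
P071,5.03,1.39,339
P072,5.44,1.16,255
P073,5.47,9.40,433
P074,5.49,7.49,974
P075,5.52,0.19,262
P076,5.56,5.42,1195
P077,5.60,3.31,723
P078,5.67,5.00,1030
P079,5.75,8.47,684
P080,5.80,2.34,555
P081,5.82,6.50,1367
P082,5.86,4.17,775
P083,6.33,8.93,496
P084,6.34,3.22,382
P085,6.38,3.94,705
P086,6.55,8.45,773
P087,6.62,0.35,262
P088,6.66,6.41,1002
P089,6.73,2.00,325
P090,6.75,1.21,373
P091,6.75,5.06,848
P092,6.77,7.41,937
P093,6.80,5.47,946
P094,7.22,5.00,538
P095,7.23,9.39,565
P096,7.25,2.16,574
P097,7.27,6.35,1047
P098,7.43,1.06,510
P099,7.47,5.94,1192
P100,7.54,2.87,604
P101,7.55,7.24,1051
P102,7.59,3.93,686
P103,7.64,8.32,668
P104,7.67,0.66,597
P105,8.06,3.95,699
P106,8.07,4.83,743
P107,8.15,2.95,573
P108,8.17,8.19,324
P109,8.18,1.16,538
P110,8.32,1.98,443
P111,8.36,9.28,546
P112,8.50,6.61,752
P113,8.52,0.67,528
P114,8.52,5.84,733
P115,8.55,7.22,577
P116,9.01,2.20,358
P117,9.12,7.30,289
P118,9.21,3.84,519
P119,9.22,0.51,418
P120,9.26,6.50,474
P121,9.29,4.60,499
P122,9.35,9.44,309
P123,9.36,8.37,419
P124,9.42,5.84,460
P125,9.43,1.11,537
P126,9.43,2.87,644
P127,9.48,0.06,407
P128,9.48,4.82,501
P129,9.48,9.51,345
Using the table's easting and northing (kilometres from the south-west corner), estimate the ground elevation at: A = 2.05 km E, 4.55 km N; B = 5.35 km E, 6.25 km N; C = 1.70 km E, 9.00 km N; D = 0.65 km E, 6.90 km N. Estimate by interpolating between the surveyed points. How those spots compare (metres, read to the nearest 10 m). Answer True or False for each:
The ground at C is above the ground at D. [True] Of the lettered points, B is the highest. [True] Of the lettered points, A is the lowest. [False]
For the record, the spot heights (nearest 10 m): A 670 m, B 1350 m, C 670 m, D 260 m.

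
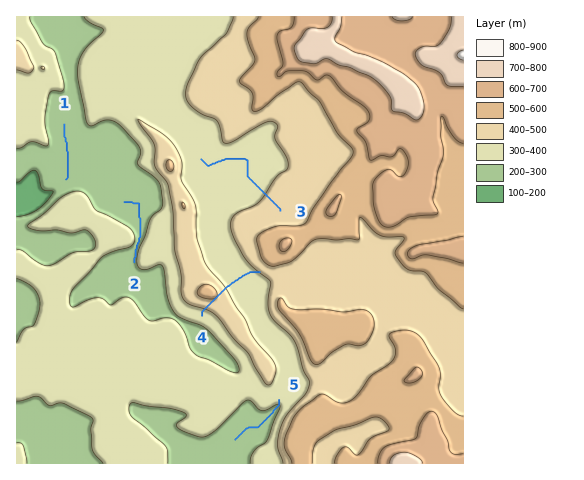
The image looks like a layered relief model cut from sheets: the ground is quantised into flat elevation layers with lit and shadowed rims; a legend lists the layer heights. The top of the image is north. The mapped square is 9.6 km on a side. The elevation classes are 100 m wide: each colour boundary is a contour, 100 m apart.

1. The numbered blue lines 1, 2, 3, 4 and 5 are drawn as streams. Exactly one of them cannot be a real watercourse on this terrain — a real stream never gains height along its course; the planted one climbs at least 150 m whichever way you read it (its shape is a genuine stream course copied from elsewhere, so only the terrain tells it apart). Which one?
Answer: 4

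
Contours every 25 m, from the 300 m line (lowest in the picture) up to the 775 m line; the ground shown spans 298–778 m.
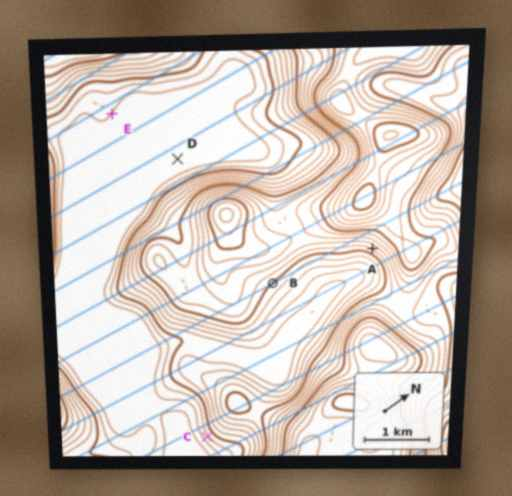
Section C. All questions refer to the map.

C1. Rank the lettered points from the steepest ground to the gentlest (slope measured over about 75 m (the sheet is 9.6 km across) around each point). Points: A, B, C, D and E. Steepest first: A C B E D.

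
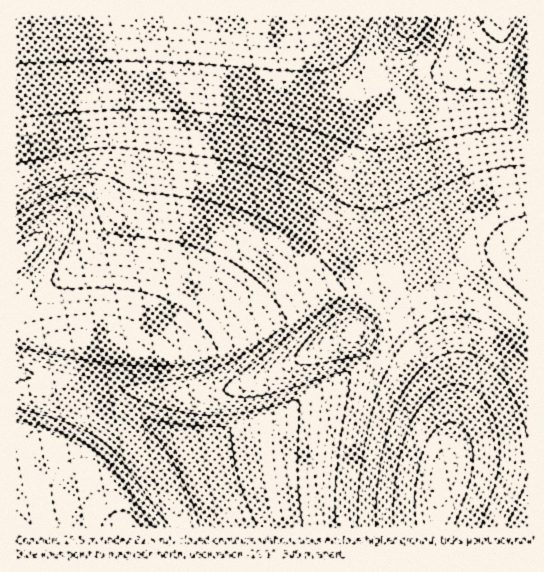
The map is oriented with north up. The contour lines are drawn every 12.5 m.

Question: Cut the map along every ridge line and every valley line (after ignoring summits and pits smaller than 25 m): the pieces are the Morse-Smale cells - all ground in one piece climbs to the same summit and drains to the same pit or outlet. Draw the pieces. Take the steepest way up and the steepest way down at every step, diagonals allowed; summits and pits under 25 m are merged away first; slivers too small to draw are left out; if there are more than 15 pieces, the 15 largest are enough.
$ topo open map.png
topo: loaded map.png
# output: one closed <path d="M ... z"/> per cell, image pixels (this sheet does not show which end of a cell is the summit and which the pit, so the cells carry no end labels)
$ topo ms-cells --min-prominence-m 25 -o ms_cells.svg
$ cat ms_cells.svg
<path d="M325 16l-178 1-4 129-10 39-13 26-27 36-44 42-22 15-11 5 1 30 32 2 86 14 38 1 62-45 41-38 35-43 25-40 41-105-2-4-14-8-17-16-12-20z"/><path d="M383 349l-17 16-92 50-39 14-41 10-13 5-4 0-10-12-30-16-31-12-27-7-2-2 1-12-53-8 6 12 56 21 35 21 30 37 25 43 9 19 248 0 5-34 10-48-1-27-9-21-8-11-20-19z"/><path d="M146 16l-130 1 1 291 10-4 22-15 44-42 16-20 20-33 10-25 4-23z"/><path d="M505 16l-6 9-30 30-18 13-25 13-28 7-10 9-7 29 0 48 10 51 18 47 36-15 29-6 32-2 22 4 0-126-10-2-10-10-7-17-4-25 2-27z"/><path d="M506 249l-21 0-26 4-50 18 2 7 30 64 11 37 1 46-6 32 0 6 4-4 18-4 59 0 0-201z"/><path d="M21 373l-5 1 1 154 168-1-8-18-25-43-30-37-35-21-56-21-3-9z"/><path d="M378 83l-38 99-13 24-28 40-23 27-33 31-50 39-24 14 14 0 23-4 111-52 24-8 22 0 45-22-17-46-10-51 0-48 3-17 7-16 12-6-16 0z"/><path d="M355 293l-21 2-17 6-68 34-47 20-33 2-84-9-6 34 72 11 55 2 27-6 26-9 94-48 29 16 5-14-3-19-13-15z"/><path d="M354 332l-95 48-37 12-16 3-40 0-87-12-2 12 60 21 30 16 10 12 4 0 13-5 41-10 30-10 101-54 13-11 2-5z"/><path d="M502 455l-43 1-8 3-4 4-8 31-4 34 93-1 0-70z"/><path d="M409 272l-46 21-7 1 15 6 13 15 3 19-6 15 30 19 28 30 9 21 2 24 3-18 0-36-2-16-12-38z"/><path d="M503 16l-89 0-1 5-20 28-14 30 0 4 8 4 20 0 31-11 31-21 30-30 5-7z"/><path d="M413 16l-87 0-1 2 7 19 12 20 17 16 17 10 15-34 20-28z"/><path d="M527 16l-22 1-8 42 2 26 4 18 8 16 11 8 6-1z"/><path d="M29 339l-13 0 1 34 62 9 5-28-1-7z"/>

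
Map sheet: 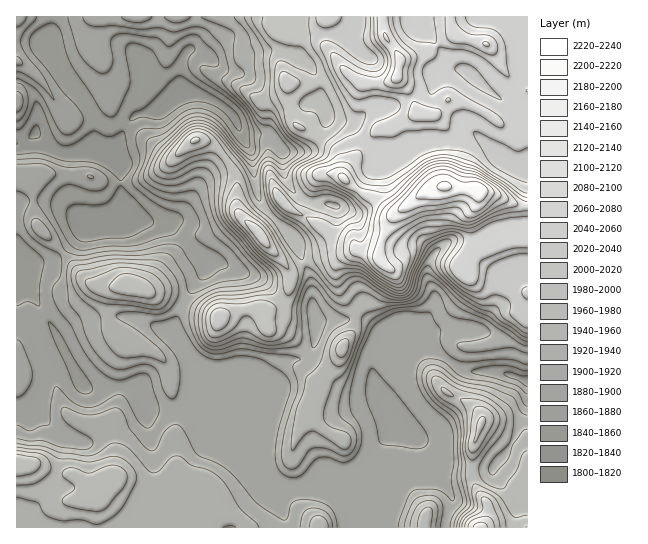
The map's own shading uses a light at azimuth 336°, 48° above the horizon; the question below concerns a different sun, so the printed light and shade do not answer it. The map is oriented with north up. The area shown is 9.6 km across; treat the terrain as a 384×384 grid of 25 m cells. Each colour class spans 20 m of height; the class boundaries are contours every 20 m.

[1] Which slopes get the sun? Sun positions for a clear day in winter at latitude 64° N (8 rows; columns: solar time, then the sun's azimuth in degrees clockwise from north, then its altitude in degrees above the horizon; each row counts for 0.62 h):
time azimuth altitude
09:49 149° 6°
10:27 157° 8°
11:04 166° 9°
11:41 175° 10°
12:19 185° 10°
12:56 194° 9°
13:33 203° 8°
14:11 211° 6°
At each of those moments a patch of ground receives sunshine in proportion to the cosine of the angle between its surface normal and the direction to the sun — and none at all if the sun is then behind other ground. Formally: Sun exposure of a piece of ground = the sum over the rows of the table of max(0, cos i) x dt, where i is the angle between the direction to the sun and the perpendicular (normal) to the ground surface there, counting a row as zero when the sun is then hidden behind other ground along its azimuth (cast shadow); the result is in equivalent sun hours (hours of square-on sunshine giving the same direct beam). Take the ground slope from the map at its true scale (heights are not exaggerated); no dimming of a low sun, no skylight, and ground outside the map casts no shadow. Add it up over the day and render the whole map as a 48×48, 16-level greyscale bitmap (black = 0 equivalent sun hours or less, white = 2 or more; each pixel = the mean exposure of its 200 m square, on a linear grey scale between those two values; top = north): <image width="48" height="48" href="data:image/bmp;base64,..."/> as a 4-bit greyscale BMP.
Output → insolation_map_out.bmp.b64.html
<image width="48" height="48" href="data:image/bmp;base64,Qk32BAAAAAAAAHYAAAAoAAAAMAAAADAAAAABAAQAAAAAAIAEAAATCwAAEwsAABAAAAAAAAAAAAAAABEREQAiIiIAMzMzAERERABVVVUAZmZmAHd3dwCIiIgAmZmZAKqqqgC7u7sAzMzMAN3d3QDu7u4A////AFZmZ3d3ZlZmVWZlREVUNFVVVUVWUyI0Q2ZniZiHZlVVZmZUM0VCElVVVTNFQQEzM2ZlZmZndmZmZmZERFUxE1VVVUECM0UyVoh2VVVndmZmZmREVVVERVVWZUIBRmECVpl2ZlVWZlVWVUNEVWiGZmZmVURDRlETRIh1QzMzNEREMiNFVXmXZ3dlVVVVRFVDRCIiAAESI0REMzRVVWd4iaplVVVVVpl1RAAAABMzM0RERVVVVVVompl1VVVVVnqXVAASRndkQ0REVVVVVVVndkRVVVVVZUeYZBE1eHZVQ0RFVVVVVURnZCJFVVVWd1aHZFVFYxEkRERVVVVVVVRXZUNFVVVomFNEU2VVMREjRVZlVVVVVVQ1ZmVVVVaLyUEBMnZVM0QzRWd2VVVVVVQ0ZmZVVWeacwABEmZlRVZ3ZmZmVVVVVVZkVnZVVWd0EAAAAVVlRWeJmYdlVWZVZndUV5hlVmUwAAEjWVVUVniImqhUV4h3eHZER5llZlQQJomqqVVUVnd3eHQ1e+27zLqFRXl2VVQ0d3iIiVVFZ3dmVDJGi93M3sqFQyaWVVVWVERXnUVFd2ZVQzVniJqph2dlQhJ4ZVZmVVV73ERWh2ZVVomGZWZ3dlZVVVVqqHd3eJvMqFVXd3iJrNyWQhE1VFZleJh4zuuGec23VVVmZ6u8y5iGIAAAADeHipd5z/yHnNuYdlVVWIZmZlRVMQAAAEeJqpid/9mK3shmVFVUVTIzMiIzMhAAFHZpqqzv+5md2nZlQ1VVUQAAAAEzMzIlrbVImK/9hHunZUaHZlZ4QAAAAAEzRVaK7oI2ZnmFQ0ikI1eaqmioMQAAAAETZ4ms2CJGdVREV2a6Q1VWiXmEIyEQARIkVnrekiSKhTI0aZm++5dVVWUyRVVERERVVovYEDrIQhAkabu73v6odlM0VmZlVmeHd3hRAZxhARNkNqzduZ7ty2VWZ3d2Z4mZd2QhFaMVZou2EUi8y5mqc3d3d4iHeauphlQzJjFr3vxCEANomHZSAHd4iIdVV6u6l2VDNRJ5vKQQAAASIRAAAkRDMiETM1i7qYdCIgEiIhJDMgAAAAAAJAAAEQE1ZDNqu5YQAAAAAANVQyEAAAACRREUd2Z2ZkEVq4MAIRNDEjNVVUIQAAAkVmRXiYd3ZTEBNCABNGu4QiNGdlQxABJFVZZnd3d3UhAAAAATeap0QzNEVnd3U0VmVZd3ZVZ3ZDIQAAE2upU0VWdTI1eHZ3dTRXeHRFZmZlQhABN8qIZVVniGZVMjeGQkZjaVNGdmZVUyEUjJNXh2Z4mqu4VDMyNGdzlzRnZmZVZUWJhSNGdmaJh3i5VDI0VnZag0V3ZmVVZ3mFNFZkIkaYQQFGVVRVZ3VWI1Z3ZlVWd3U0Z3VjI1dzERNXd3ZmeGVTNFZmZVV3d3RXdmZUZ4hBJXlSNWiaumVVVWZmZmiYd5iIdVeZiGQjVpkxNGmoU0VYh2ZmeJu6maqYd4l1VWZ2VWQjRWYxAUVoh3ZmeJmYiIiIeIdURVeHZVVFVWVERFVg=="/>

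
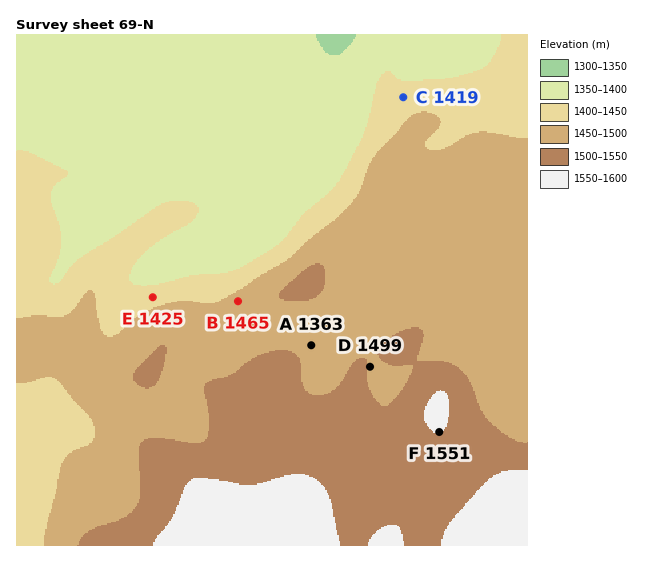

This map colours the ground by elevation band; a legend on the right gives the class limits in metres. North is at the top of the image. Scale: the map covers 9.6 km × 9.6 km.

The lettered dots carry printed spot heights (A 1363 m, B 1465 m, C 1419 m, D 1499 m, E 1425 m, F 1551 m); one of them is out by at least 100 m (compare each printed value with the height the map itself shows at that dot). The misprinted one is A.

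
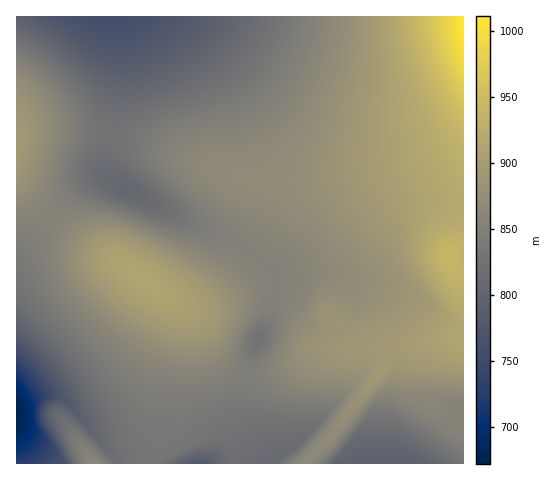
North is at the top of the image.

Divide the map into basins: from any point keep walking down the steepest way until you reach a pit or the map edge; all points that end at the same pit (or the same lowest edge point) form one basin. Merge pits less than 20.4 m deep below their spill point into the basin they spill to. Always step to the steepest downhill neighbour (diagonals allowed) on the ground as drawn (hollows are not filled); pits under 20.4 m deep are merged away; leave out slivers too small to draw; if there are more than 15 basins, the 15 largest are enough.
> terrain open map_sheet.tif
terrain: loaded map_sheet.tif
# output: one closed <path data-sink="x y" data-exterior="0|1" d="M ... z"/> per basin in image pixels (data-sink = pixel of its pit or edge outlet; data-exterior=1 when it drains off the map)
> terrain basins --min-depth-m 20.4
<path data-sink="17 414" data-exterior="1" d="M463 140l-12 9-24 11-46 14-59 14-18 8-17 15-29 48-27 28-24 16-13 3-13-1 19 18 21 37 14 11 13 4 18 0 12-3 43-21 70-4 72-10z"/><path data-sink="108 17" data-exterior="1" d="M463 16l-446 0-1 115 48-2 45 6 43 11 70 26 41 7 27 0 51-4 69-14 30-11 24-14z"/><path data-sink="125 188" data-exterior="0" d="M64 129l-36 0-12 3 0 47 2 3 25 26 37 31 36 21 52 37 13 7 11 2 17-4 22-15 27-28 29-48 17-15 18-8 59-14 46-14 24-11 13-10-1-3-14 10-21 9-47 13-60 9-58 2-41-7-56-22-30-9z"/><path data-sink="196 463" data-exterior="1" d="M174 301l4 8 1 11-17 71-4 49-5 24 152 0 23-24 33-45 23-26 4-14 5-5 9-3-81 4-43 21-12 3-18 0-13-4-14-11-24-41z"/><path data-sink="392 463" data-exterior="1" d="M463 337l-54 8-16 5-5 5-4 14-23 26-33 45-23 23 158 1z"/>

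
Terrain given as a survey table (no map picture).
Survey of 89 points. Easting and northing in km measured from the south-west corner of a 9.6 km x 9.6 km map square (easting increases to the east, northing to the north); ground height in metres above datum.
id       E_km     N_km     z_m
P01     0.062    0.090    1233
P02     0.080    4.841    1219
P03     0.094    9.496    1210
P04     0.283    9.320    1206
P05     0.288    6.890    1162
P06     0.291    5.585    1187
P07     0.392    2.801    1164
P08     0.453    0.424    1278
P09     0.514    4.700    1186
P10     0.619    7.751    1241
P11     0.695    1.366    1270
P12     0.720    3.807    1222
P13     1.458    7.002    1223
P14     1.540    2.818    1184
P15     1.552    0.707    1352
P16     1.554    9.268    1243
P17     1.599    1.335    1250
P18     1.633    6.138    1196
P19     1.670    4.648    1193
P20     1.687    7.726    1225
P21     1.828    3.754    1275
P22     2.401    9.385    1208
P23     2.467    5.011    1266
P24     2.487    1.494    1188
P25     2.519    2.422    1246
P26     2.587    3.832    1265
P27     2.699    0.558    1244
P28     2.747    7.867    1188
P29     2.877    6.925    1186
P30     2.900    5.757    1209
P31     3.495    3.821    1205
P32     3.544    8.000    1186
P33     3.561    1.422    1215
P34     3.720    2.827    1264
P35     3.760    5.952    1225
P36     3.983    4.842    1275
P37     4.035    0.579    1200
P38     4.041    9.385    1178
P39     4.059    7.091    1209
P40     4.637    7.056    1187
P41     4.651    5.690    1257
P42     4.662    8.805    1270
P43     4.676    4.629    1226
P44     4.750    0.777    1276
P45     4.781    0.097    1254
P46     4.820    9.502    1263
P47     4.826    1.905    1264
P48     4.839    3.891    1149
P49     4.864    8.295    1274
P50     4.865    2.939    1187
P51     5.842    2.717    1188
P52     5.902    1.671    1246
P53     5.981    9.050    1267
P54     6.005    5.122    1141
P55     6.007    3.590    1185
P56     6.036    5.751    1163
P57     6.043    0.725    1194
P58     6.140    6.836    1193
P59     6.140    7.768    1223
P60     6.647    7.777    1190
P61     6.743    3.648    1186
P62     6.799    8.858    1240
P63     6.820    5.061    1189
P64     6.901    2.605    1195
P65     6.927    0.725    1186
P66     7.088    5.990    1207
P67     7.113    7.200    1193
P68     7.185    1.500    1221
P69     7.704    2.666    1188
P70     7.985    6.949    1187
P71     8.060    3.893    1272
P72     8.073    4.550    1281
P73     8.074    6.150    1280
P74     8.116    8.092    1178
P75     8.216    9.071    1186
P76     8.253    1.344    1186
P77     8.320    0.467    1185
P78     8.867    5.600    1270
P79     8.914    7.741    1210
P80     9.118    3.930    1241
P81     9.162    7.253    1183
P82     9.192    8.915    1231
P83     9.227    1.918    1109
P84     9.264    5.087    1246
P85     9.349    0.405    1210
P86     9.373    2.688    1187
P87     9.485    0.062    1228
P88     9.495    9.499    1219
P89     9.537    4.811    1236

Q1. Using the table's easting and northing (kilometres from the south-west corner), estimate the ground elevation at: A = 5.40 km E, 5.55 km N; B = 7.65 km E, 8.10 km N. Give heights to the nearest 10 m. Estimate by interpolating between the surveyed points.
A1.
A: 1210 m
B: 1170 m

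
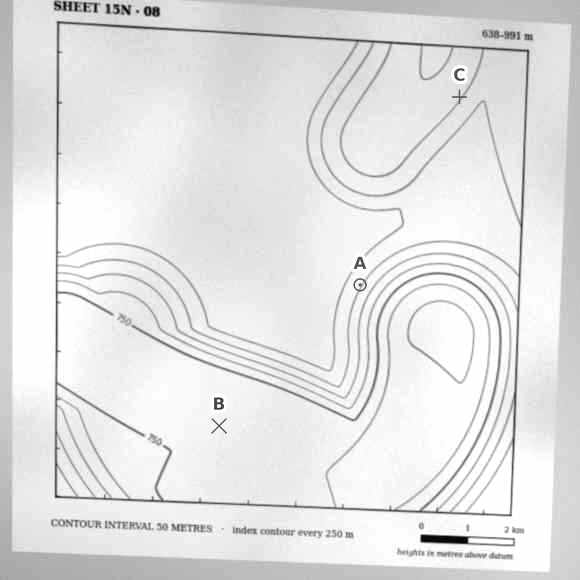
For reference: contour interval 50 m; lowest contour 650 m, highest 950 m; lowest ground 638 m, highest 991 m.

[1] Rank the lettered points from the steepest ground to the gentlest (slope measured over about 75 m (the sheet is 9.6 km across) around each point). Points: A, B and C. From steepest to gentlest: A C B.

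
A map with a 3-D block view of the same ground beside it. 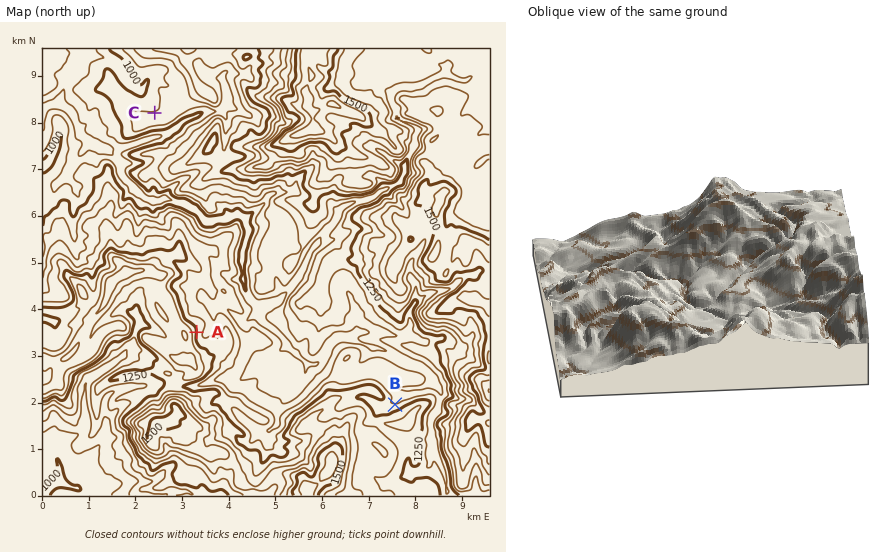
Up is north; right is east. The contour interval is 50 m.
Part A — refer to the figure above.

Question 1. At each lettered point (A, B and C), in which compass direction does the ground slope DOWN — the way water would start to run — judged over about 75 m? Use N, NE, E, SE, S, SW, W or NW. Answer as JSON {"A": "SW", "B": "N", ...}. {"A": "E", "B": "N", "C": "N"}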